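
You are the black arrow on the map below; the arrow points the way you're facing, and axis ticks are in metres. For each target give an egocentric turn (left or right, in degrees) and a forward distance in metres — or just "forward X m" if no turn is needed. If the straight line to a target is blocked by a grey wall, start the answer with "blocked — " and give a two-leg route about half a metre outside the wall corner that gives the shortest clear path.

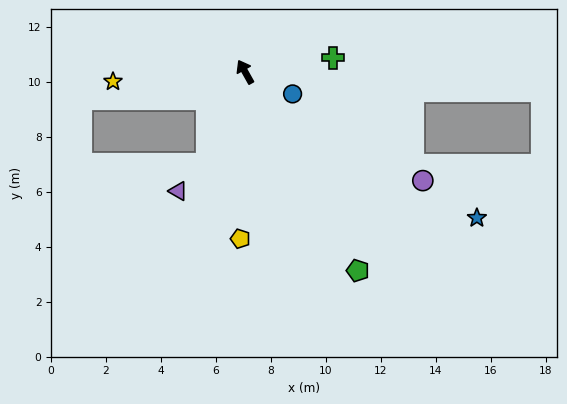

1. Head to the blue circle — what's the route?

turn right 144°, forward 1.9 m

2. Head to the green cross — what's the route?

turn right 110°, forward 3.2 m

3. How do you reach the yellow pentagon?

turn left 149°, forward 6.1 m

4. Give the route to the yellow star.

turn left 65°, forward 4.8 m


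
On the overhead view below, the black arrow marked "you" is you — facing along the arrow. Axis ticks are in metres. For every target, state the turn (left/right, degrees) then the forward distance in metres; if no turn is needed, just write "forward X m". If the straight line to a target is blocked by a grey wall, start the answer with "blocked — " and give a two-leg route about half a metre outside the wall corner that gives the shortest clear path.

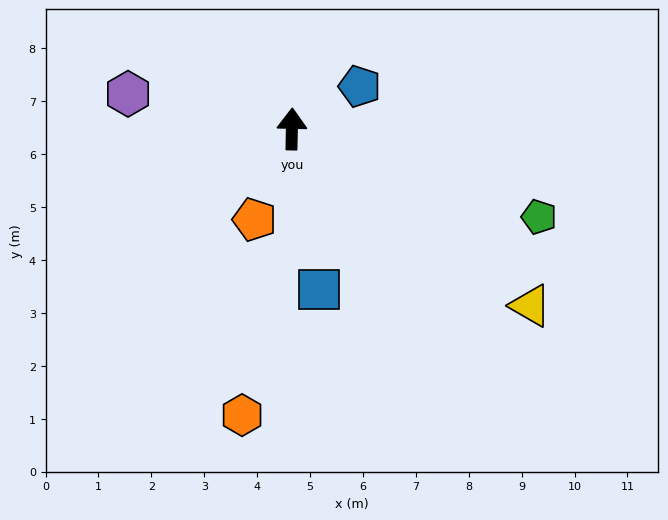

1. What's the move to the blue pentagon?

turn right 57°, forward 1.5 m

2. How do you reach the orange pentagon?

turn left 159°, forward 1.9 m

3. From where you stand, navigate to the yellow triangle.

turn right 125°, forward 5.6 m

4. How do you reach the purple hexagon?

turn left 79°, forward 3.2 m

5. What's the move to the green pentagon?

turn right 108°, forward 5.0 m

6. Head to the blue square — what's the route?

turn right 169°, forward 3.1 m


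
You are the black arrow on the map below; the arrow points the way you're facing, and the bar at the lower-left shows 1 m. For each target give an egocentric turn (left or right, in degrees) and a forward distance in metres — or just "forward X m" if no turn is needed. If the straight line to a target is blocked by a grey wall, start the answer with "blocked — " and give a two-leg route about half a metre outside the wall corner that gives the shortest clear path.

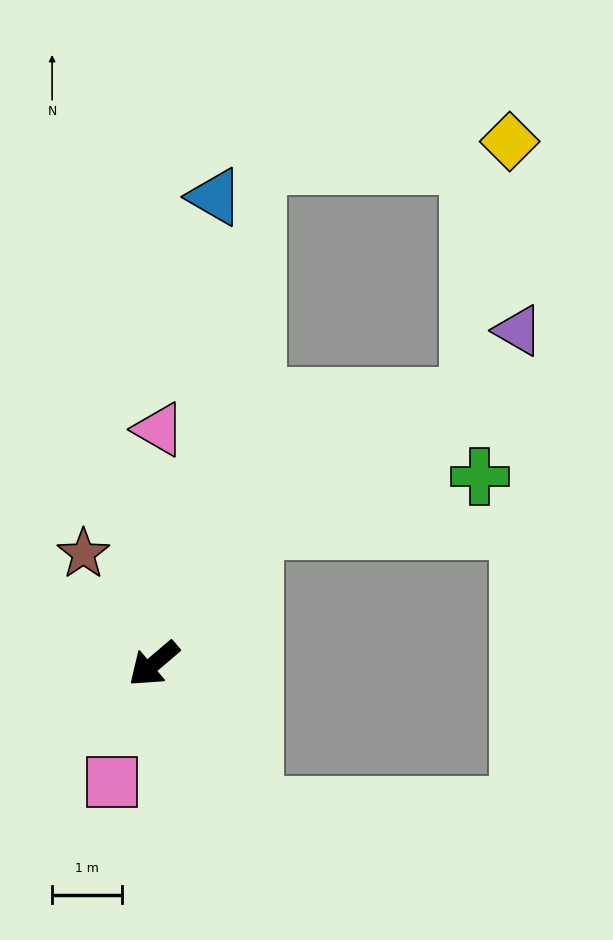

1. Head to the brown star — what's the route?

turn right 98°, forward 1.9 m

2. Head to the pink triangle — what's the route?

turn right 132°, forward 3.3 m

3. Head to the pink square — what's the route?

turn left 30°, forward 1.8 m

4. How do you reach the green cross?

blocked — turn right 167°, forward 2.4 m, then turn right 40°, forward 3.3 m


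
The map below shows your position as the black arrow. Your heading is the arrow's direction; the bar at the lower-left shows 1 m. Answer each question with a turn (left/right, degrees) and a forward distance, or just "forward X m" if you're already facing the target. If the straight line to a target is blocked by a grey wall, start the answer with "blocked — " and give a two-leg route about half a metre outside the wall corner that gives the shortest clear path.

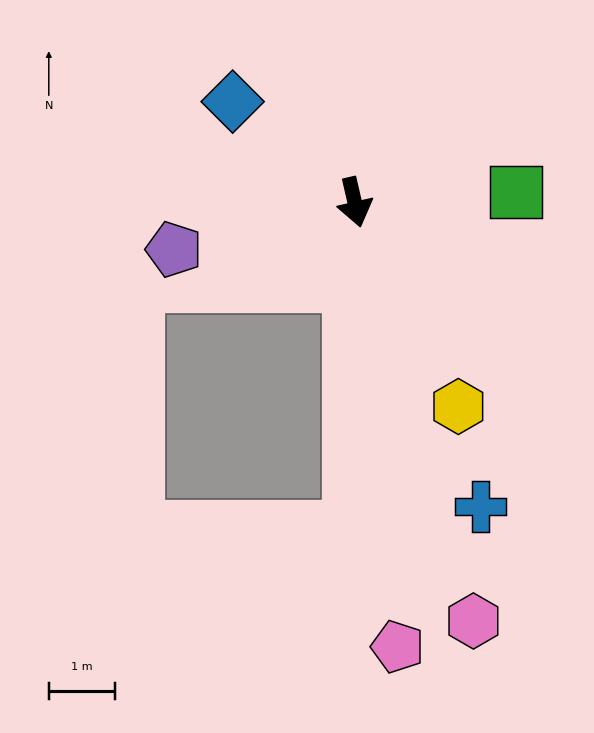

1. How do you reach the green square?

turn left 81°, forward 2.4 m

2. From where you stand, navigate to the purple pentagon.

turn right 88°, forward 2.8 m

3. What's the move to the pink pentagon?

turn right 7°, forward 6.7 m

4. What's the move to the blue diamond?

turn right 142°, forward 2.4 m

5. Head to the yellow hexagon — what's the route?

turn left 14°, forward 3.4 m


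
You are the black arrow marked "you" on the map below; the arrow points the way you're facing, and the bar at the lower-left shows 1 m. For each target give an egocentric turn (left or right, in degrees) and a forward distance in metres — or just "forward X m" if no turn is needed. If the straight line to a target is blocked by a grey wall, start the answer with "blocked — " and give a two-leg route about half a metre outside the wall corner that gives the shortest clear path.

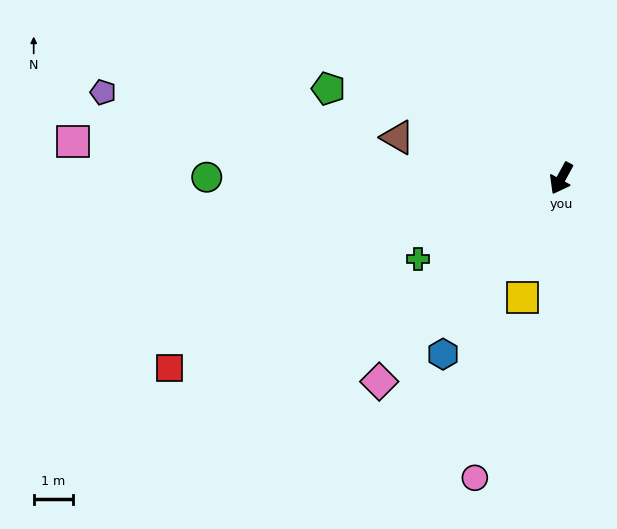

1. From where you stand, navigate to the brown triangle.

turn right 76°, forward 4.3 m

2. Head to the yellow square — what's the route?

turn left 11°, forward 3.2 m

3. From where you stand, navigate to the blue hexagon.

turn right 5°, forward 5.4 m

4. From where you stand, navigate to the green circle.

turn right 62°, forward 9.0 m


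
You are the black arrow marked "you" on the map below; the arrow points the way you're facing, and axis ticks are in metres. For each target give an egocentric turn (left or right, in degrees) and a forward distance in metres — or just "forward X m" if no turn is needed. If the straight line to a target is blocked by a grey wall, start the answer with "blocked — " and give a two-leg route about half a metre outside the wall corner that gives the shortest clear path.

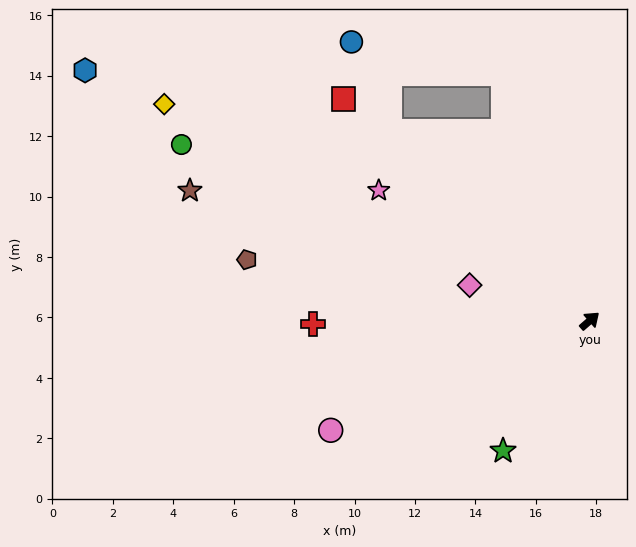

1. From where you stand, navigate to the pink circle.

turn left 162°, forward 9.3 m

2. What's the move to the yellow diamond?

turn left 112°, forward 15.8 m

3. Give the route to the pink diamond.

turn left 122°, forward 4.1 m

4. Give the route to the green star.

turn right 165°, forward 5.2 m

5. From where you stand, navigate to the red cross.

turn left 140°, forward 9.2 m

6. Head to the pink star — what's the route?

turn left 107°, forward 8.2 m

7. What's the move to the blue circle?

blocked — turn left 96°, forward 9.1 m, then turn right 24°, forward 3.2 m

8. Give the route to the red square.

turn left 97°, forward 11.0 m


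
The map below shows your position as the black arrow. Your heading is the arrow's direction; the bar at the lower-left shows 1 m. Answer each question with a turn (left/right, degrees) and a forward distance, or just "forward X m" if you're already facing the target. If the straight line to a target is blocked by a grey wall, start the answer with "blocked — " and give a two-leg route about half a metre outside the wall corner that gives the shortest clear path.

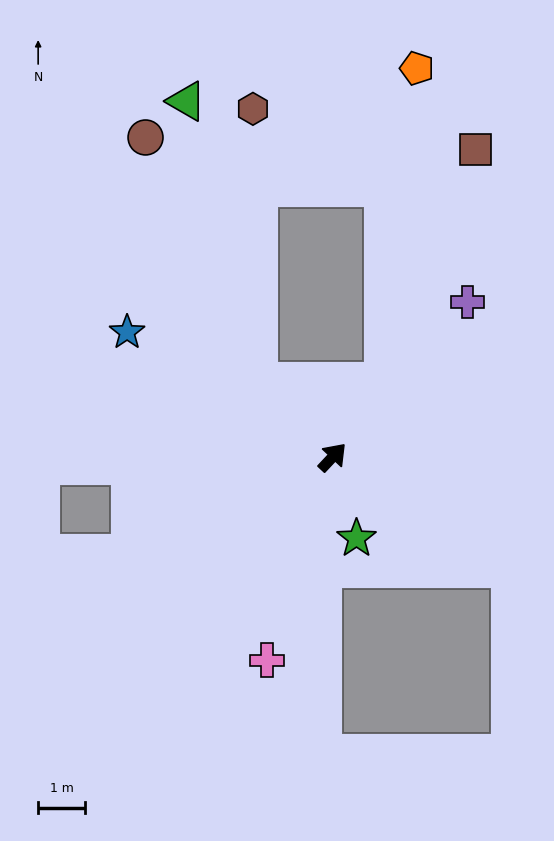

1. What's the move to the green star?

turn right 121°, forward 1.8 m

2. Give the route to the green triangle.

blocked — turn left 88°, forward 2.2 m, then turn right 31°, forward 6.2 m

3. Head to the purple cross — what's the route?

turn left 2°, forward 4.4 m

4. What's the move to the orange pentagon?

blocked — turn left 8°, forward 1.9 m, then turn left 29°, forward 6.7 m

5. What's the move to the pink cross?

turn right 155°, forward 4.5 m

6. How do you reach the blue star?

turn left 102°, forward 5.1 m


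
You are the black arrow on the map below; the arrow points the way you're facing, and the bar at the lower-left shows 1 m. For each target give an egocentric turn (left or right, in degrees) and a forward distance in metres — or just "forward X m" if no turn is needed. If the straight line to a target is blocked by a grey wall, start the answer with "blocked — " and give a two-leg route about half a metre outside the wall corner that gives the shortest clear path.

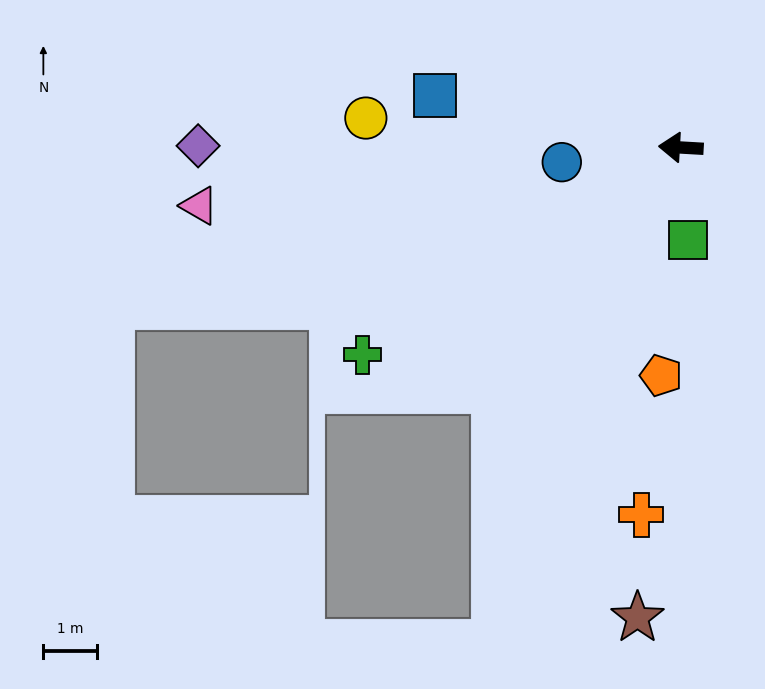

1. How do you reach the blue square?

turn right 9°, forward 4.6 m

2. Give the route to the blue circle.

turn left 10°, forward 2.2 m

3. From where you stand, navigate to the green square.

turn left 98°, forward 1.7 m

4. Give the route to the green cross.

turn left 36°, forward 7.0 m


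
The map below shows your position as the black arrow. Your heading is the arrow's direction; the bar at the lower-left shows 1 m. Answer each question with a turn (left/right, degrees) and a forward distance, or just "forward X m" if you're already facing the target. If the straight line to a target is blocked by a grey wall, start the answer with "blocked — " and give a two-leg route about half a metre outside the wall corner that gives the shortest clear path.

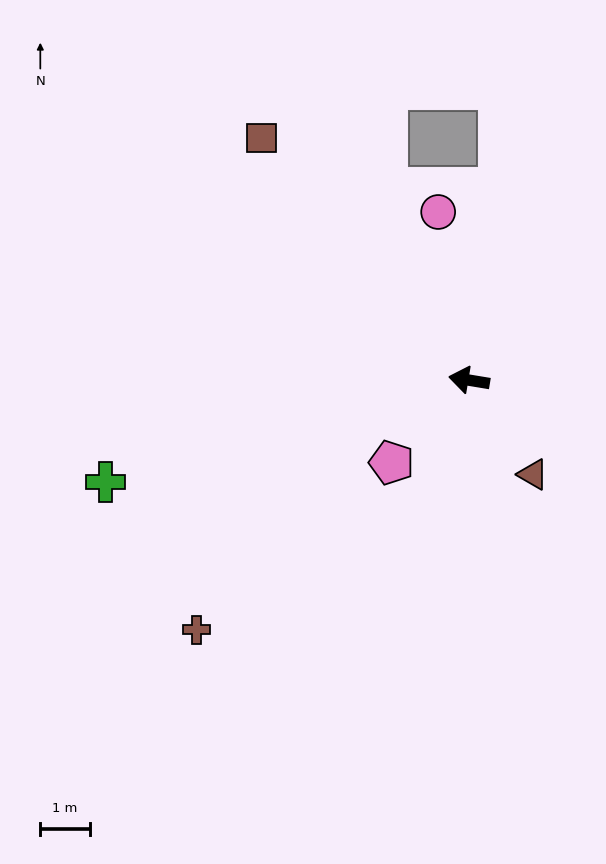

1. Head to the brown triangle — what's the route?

turn left 133°, forward 2.3 m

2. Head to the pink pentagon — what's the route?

turn left 56°, forward 2.3 m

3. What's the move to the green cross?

turn left 25°, forward 7.6 m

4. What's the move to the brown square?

turn right 40°, forward 6.4 m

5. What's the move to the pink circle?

turn right 70°, forward 3.4 m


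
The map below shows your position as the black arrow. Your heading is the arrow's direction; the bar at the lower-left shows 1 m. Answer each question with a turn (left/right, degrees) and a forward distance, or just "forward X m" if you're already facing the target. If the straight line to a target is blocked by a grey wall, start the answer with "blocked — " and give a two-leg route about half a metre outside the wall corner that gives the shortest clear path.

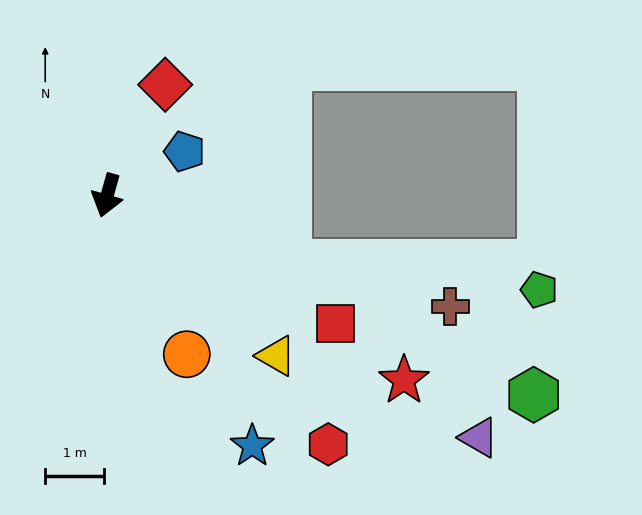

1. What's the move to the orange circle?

turn left 42°, forward 3.0 m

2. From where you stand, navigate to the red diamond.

turn left 168°, forward 2.1 m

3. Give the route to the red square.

turn left 76°, forward 4.5 m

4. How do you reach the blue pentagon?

turn left 135°, forward 1.5 m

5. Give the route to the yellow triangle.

turn left 62°, forward 4.0 m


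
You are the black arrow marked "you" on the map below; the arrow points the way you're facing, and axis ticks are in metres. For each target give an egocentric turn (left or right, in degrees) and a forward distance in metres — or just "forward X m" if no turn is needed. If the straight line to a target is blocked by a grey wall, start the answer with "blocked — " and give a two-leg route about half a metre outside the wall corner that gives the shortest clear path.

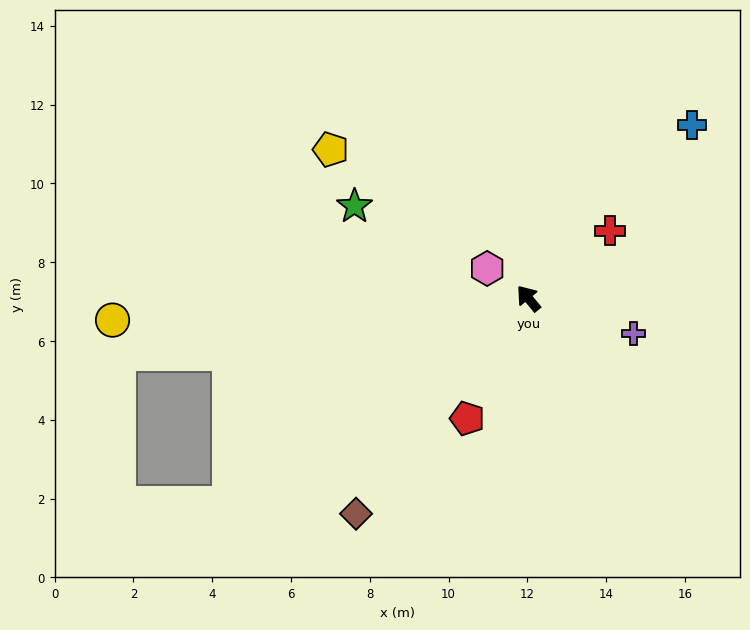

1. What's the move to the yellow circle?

turn left 54°, forward 10.6 m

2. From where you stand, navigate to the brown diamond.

turn left 102°, forward 7.0 m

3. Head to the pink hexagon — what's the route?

turn left 15°, forward 1.3 m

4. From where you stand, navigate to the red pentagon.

turn left 114°, forward 3.4 m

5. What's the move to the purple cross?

turn right 148°, forward 2.8 m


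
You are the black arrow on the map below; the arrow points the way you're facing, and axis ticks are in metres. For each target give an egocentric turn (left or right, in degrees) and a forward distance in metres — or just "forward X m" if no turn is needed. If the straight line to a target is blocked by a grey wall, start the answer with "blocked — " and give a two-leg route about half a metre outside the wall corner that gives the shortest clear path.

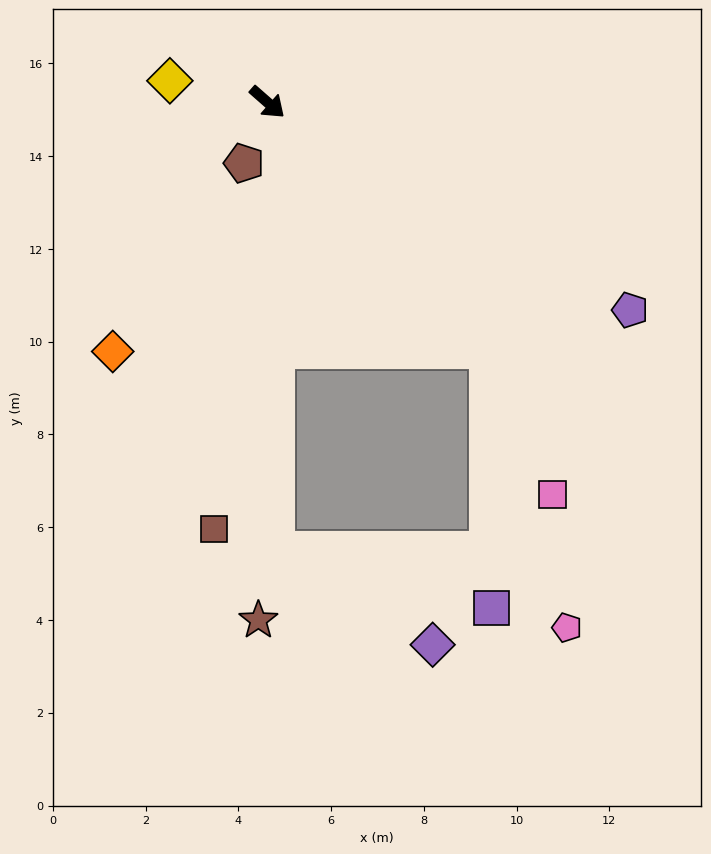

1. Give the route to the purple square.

blocked — turn right 7°, forward 7.1 m, then turn right 41°, forward 5.6 m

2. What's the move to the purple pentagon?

turn left 11°, forward 9.0 m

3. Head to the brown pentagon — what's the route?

turn right 70°, forward 1.4 m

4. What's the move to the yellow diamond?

turn right 151°, forward 2.2 m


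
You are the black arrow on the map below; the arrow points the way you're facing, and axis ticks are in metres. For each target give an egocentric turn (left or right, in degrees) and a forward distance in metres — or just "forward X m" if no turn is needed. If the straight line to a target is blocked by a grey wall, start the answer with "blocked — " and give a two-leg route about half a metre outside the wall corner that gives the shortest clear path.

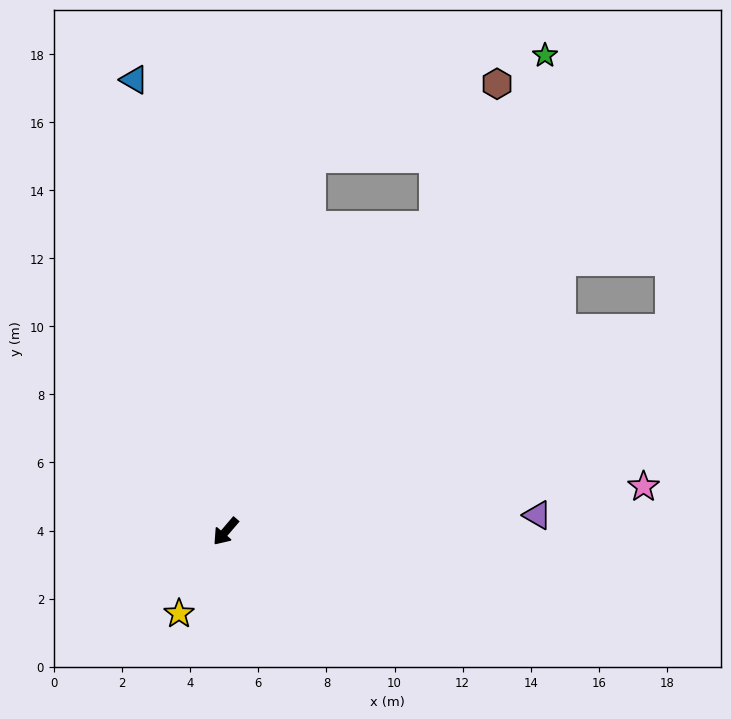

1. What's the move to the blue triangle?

turn right 128°, forward 13.5 m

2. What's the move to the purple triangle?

turn left 134°, forward 9.2 m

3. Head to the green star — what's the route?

turn right 173°, forward 16.8 m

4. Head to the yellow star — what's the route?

turn left 11°, forward 2.8 m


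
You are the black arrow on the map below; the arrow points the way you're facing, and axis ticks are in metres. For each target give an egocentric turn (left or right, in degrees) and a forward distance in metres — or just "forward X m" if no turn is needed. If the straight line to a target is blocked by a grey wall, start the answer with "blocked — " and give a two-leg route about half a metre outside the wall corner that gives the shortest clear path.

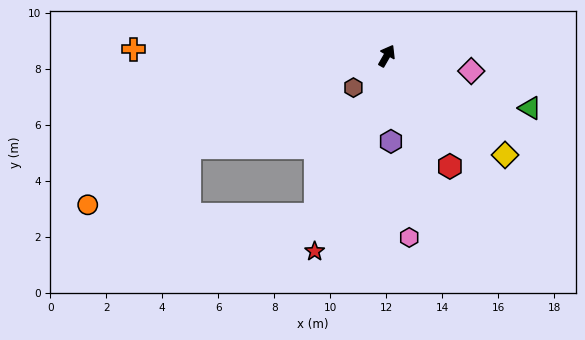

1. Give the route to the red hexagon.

turn right 120°, forward 4.5 m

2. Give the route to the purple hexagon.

turn right 147°, forward 3.1 m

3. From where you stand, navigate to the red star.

turn right 170°, forward 7.4 m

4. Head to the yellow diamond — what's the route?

turn right 100°, forward 5.5 m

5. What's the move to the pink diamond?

turn right 70°, forward 3.1 m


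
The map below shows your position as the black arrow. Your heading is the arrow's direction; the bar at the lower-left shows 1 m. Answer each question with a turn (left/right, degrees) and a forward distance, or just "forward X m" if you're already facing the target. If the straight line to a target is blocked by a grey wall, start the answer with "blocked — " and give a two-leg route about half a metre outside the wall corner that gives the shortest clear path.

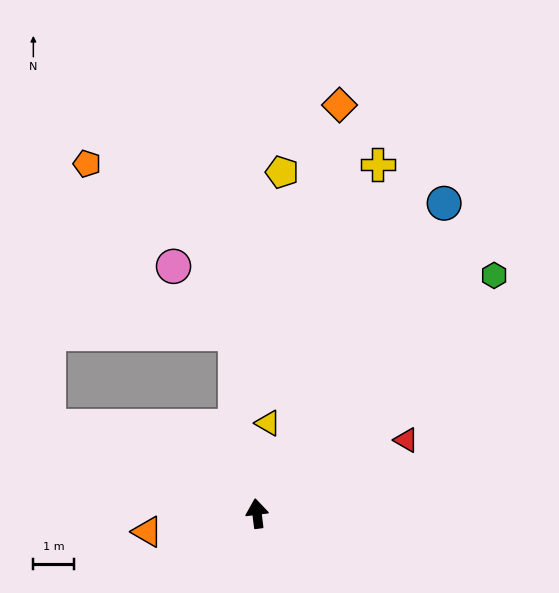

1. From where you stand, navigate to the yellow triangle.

turn right 14°, forward 2.2 m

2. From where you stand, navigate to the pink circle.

blocked — forward 4.4 m, then turn left 35°, forward 2.3 m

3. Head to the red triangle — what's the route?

turn right 71°, forward 4.1 m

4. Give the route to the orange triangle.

turn left 92°, forward 2.7 m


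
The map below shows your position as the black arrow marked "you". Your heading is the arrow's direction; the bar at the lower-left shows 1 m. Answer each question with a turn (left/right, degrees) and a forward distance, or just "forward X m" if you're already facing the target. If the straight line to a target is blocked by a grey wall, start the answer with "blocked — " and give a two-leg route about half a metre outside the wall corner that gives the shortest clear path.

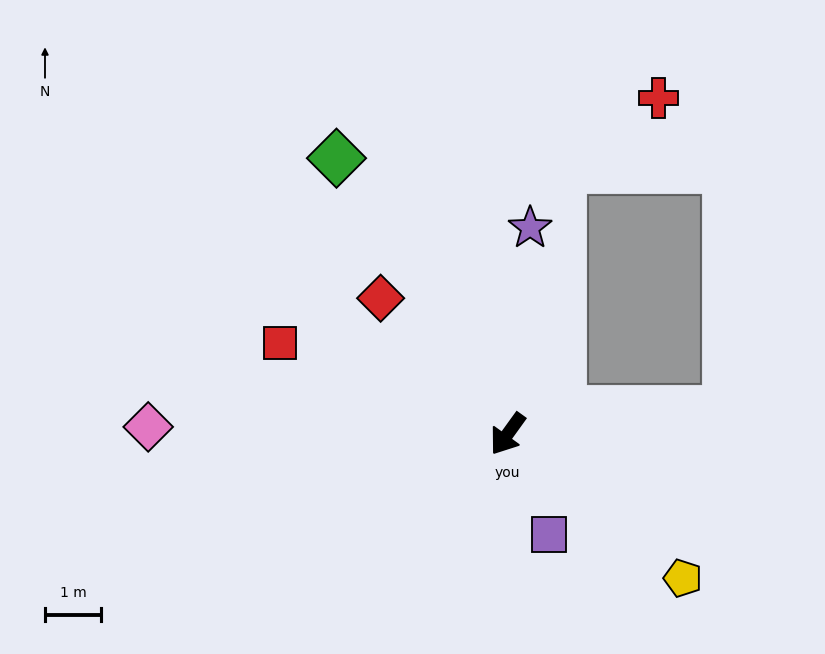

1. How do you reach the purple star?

turn right 150°, forward 3.7 m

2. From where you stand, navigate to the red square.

turn right 76°, forward 4.3 m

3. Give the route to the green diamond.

turn right 112°, forward 5.7 m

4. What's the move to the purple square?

turn left 58°, forward 1.9 m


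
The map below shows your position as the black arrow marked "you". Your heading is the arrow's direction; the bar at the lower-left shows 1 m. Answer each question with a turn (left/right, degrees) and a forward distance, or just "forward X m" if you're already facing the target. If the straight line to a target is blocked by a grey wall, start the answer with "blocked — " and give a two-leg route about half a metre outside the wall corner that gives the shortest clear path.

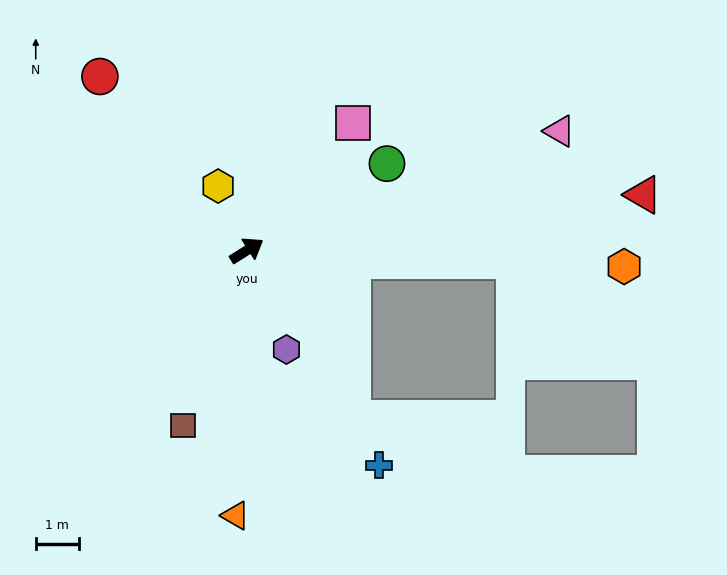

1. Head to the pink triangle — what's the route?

turn right 11°, forward 7.8 m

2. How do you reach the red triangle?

turn right 24°, forward 9.3 m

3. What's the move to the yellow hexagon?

turn left 82°, forward 1.6 m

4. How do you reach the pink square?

turn left 18°, forward 3.9 m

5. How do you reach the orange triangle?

turn right 125°, forward 6.2 m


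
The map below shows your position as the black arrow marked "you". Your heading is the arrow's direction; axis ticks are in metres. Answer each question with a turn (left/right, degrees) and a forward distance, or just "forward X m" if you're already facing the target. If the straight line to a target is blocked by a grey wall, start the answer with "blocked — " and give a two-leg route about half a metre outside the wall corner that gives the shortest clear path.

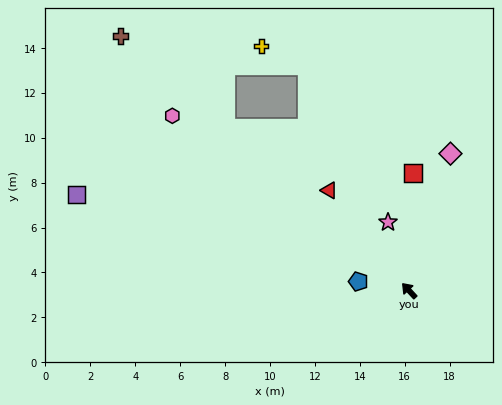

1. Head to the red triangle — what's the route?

turn right 4°, forward 5.7 m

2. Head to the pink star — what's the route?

turn right 26°, forward 3.2 m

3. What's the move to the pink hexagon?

turn left 11°, forward 13.1 m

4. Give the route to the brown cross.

turn left 6°, forward 17.1 m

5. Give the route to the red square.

turn right 45°, forward 5.2 m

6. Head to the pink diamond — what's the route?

turn right 60°, forward 6.4 m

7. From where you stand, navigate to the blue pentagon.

turn left 37°, forward 2.3 m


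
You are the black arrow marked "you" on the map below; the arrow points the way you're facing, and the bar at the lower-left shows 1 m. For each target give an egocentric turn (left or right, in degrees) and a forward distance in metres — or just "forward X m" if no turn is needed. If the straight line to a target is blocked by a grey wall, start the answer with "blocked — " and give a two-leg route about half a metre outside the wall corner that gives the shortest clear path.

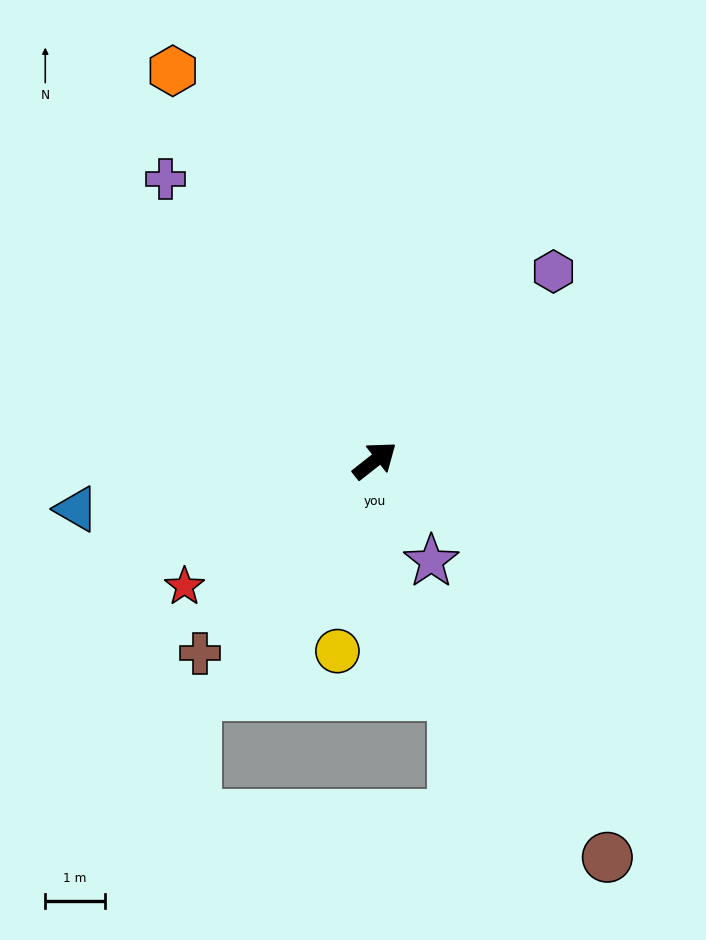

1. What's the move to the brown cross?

turn right 170°, forward 4.4 m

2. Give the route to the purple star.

turn right 99°, forward 1.9 m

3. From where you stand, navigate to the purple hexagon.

turn left 8°, forward 4.4 m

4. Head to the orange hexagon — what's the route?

turn left 79°, forward 7.4 m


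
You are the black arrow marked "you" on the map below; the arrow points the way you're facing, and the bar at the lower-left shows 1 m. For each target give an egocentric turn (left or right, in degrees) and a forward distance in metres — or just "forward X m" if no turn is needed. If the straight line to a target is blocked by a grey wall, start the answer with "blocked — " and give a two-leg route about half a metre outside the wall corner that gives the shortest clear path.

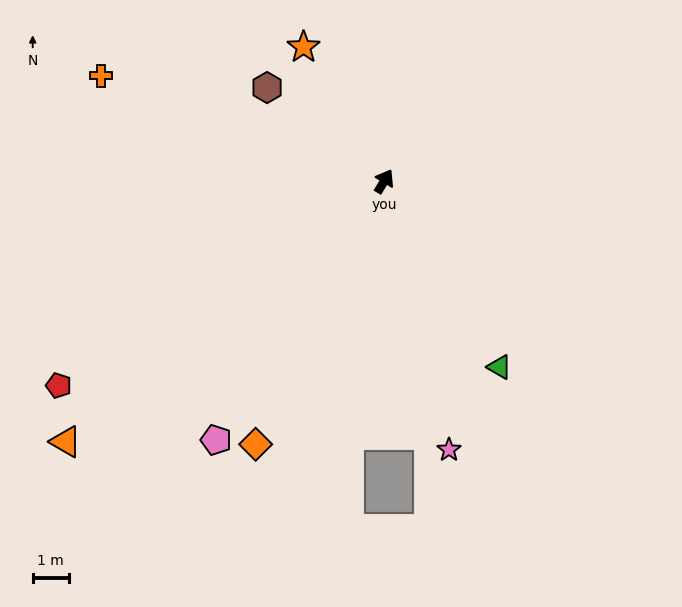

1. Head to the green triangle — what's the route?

turn right 117°, forward 6.1 m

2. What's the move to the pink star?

turn right 135°, forward 7.7 m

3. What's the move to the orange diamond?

turn right 175°, forward 8.1 m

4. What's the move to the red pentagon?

turn left 153°, forward 10.7 m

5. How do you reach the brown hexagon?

turn left 82°, forward 4.2 m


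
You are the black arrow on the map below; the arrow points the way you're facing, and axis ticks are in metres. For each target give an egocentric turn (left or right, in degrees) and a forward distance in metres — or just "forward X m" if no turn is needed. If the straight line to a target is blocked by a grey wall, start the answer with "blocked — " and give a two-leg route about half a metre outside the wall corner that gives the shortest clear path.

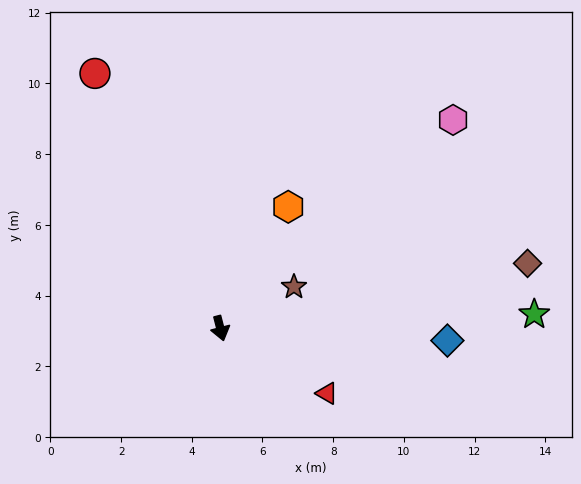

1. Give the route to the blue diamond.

turn left 73°, forward 6.4 m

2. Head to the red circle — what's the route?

turn right 168°, forward 8.0 m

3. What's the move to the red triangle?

turn left 44°, forward 3.5 m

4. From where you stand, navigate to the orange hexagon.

turn left 136°, forward 3.9 m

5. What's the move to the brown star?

turn left 105°, forward 2.4 m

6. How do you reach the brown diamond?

turn left 88°, forward 8.9 m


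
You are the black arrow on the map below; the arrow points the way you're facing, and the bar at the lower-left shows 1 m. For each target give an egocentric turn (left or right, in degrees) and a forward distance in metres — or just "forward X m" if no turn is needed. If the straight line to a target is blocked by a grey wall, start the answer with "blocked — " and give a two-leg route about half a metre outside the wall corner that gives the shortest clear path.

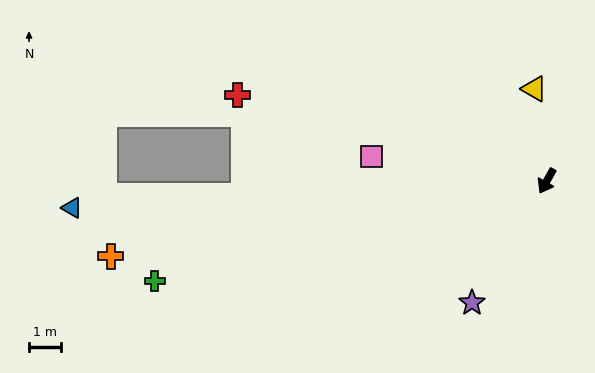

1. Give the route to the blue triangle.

turn right 57°, forward 15.0 m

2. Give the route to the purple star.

turn right 2°, forward 4.5 m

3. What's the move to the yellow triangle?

turn right 143°, forward 2.9 m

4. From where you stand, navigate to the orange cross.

turn right 51°, forward 13.9 m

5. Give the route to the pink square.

turn right 69°, forward 5.6 m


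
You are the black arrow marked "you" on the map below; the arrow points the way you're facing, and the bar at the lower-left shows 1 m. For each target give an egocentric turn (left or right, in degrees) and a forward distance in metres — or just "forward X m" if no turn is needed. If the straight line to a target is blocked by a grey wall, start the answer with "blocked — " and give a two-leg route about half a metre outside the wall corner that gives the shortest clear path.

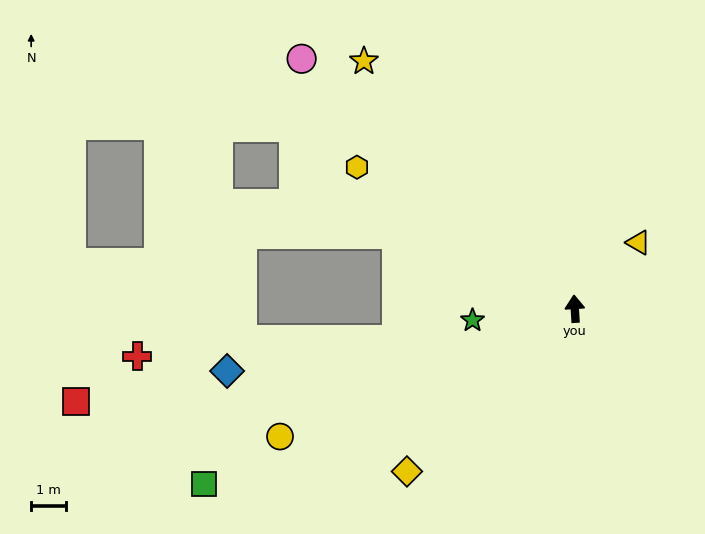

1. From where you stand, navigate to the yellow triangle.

turn right 47°, forward 2.6 m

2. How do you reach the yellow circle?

turn left 110°, forward 9.3 m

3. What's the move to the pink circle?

turn left 44°, forward 10.7 m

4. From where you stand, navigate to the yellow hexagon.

turn left 54°, forward 7.5 m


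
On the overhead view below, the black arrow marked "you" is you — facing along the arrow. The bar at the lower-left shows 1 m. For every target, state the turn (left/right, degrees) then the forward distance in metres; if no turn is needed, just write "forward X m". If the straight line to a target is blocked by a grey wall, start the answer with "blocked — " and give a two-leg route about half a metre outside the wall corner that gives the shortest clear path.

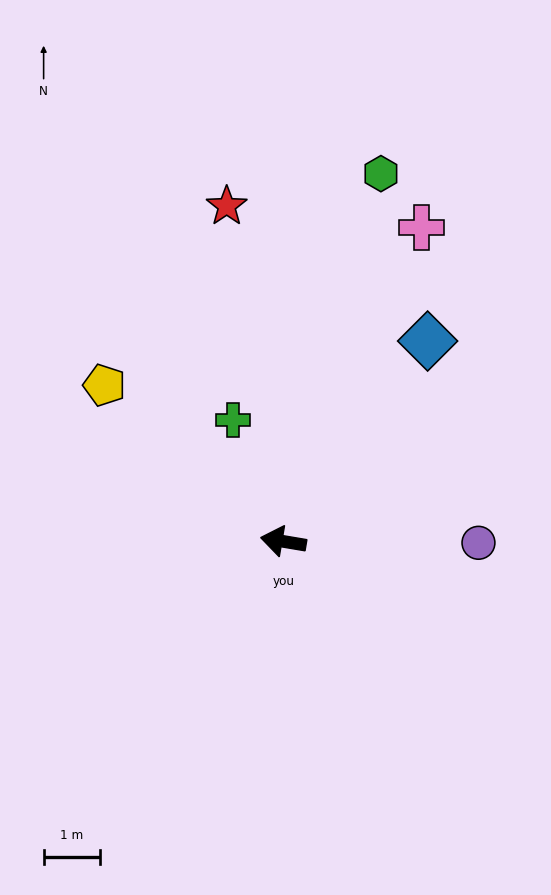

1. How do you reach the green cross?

turn right 58°, forward 2.3 m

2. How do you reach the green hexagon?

turn right 95°, forward 6.7 m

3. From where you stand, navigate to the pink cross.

turn right 104°, forward 6.0 m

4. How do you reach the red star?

turn right 71°, forward 6.0 m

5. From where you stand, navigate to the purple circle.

turn right 171°, forward 3.4 m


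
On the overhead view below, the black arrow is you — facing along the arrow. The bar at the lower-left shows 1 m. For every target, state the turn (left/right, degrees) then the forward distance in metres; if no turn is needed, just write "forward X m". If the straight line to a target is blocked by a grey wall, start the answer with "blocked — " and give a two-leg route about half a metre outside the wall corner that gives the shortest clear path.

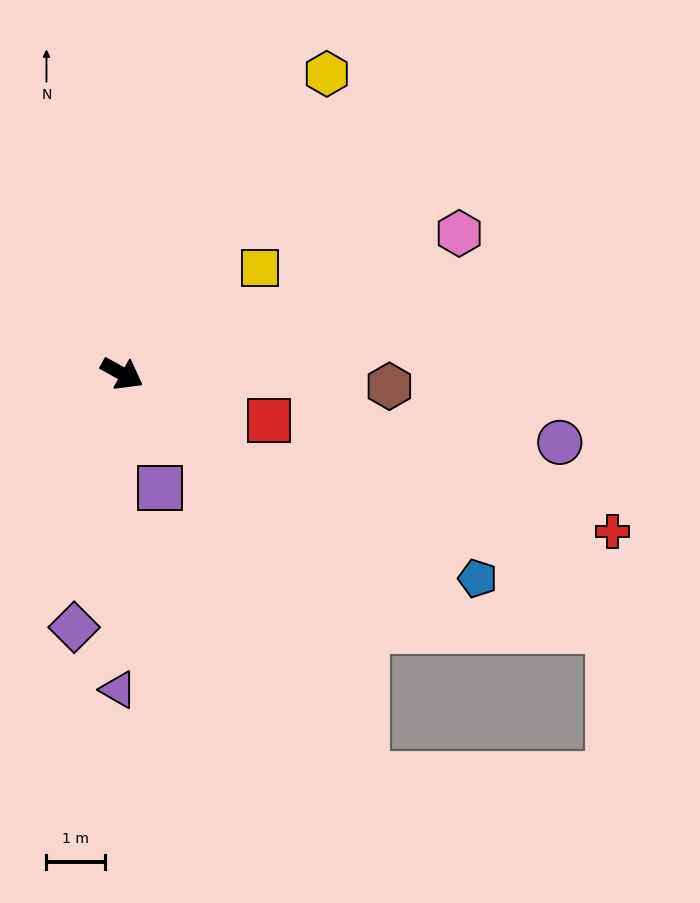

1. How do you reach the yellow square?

turn left 67°, forward 3.0 m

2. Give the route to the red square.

turn left 11°, forward 2.6 m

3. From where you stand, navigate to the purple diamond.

turn right 72°, forward 4.4 m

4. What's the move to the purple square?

turn right 43°, forward 2.0 m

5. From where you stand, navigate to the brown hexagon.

turn left 26°, forward 4.6 m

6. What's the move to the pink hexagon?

turn left 52°, forward 6.2 m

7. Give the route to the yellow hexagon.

turn left 85°, forward 6.2 m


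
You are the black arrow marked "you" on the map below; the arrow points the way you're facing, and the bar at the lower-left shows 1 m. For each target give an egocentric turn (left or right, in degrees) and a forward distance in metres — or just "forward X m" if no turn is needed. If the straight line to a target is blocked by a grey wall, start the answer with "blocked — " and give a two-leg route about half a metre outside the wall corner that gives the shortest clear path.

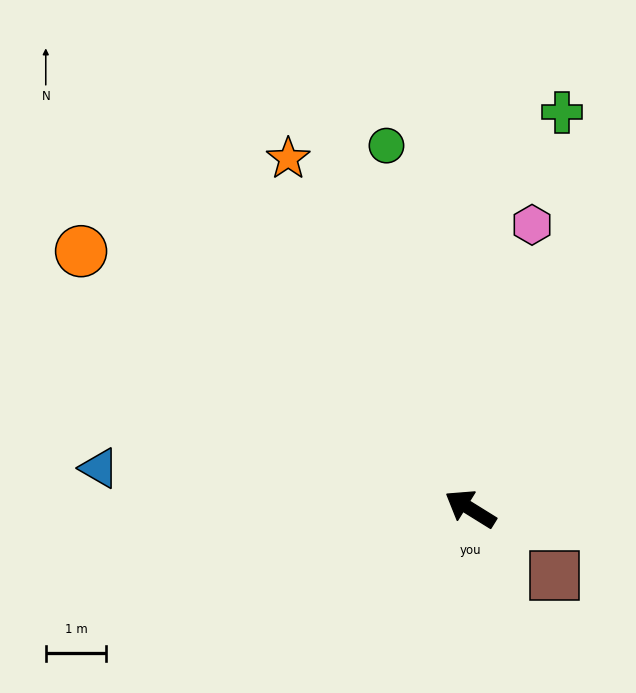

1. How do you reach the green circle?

turn right 45°, forward 6.2 m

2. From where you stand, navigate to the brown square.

turn left 174°, forward 1.8 m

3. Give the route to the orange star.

turn right 31°, forward 6.5 m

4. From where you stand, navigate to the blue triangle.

turn left 26°, forward 6.2 m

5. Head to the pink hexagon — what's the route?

turn right 70°, forward 4.8 m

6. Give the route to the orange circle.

forward 7.7 m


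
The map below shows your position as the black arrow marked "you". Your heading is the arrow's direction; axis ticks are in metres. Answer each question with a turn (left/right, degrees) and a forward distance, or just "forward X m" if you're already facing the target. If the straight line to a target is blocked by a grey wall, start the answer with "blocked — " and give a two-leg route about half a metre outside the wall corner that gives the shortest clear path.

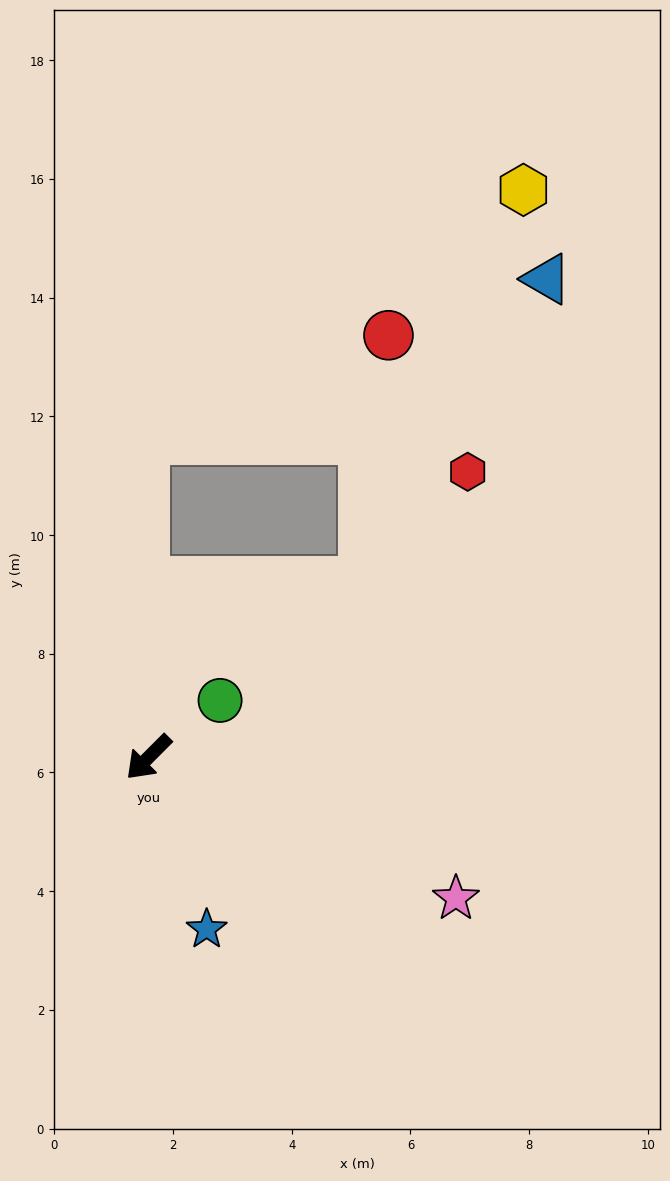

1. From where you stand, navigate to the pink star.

turn left 110°, forward 5.7 m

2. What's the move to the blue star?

turn left 64°, forward 3.1 m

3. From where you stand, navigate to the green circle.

turn left 173°, forward 1.5 m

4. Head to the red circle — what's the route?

blocked — turn right 134°, forward 5.4 m, then turn right 68°, forward 4.5 m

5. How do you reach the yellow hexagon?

blocked — turn right 134°, forward 5.4 m, then turn right 58°, forward 7.6 m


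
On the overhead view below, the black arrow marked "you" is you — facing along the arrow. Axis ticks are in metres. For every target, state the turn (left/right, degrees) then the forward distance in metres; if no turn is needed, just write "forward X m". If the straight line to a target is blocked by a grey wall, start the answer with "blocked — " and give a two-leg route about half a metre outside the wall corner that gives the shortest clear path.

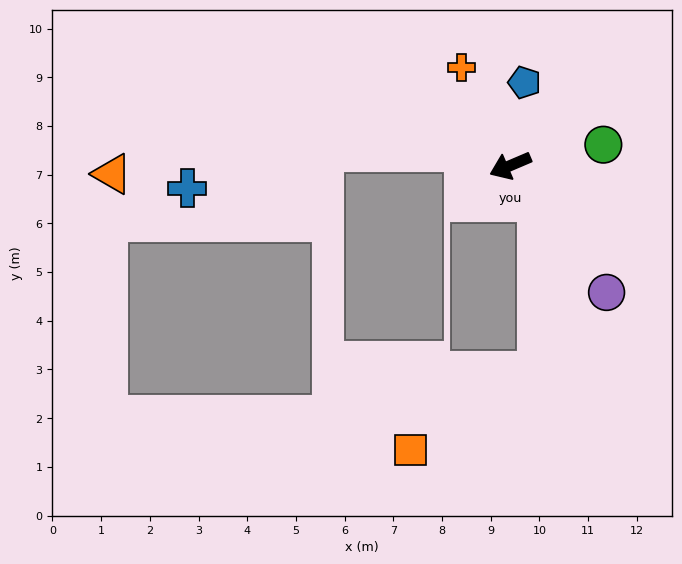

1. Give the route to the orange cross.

turn right 87°, forward 2.2 m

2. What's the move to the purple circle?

turn left 104°, forward 3.3 m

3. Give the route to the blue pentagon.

turn right 123°, forward 1.7 m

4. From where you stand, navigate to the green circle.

turn left 170°, forward 2.0 m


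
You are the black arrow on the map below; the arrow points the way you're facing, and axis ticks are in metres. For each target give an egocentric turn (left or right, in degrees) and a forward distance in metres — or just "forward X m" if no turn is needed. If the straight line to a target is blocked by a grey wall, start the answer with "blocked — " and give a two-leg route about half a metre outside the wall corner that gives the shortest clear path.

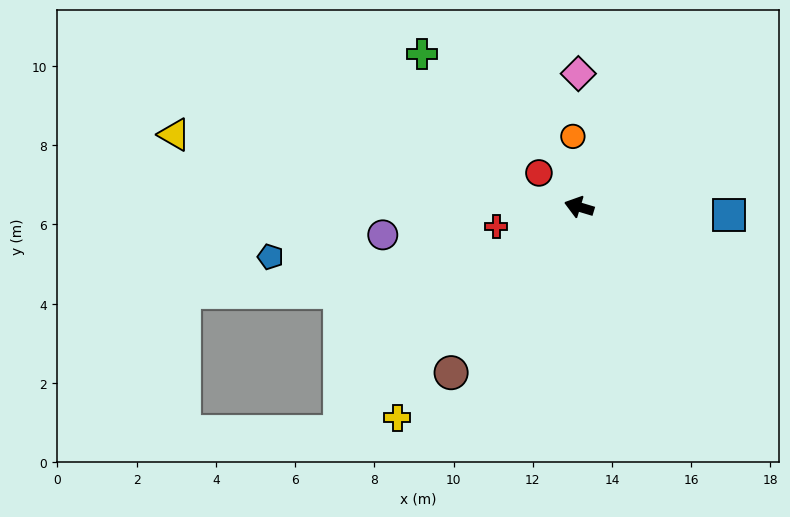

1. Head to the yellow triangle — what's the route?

turn left 7°, forward 10.4 m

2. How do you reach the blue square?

turn right 166°, forward 3.8 m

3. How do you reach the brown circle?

turn left 69°, forward 5.3 m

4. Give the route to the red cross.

turn left 30°, forward 2.1 m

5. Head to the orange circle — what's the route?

turn right 68°, forward 1.8 m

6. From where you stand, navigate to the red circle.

turn right 23°, forward 1.3 m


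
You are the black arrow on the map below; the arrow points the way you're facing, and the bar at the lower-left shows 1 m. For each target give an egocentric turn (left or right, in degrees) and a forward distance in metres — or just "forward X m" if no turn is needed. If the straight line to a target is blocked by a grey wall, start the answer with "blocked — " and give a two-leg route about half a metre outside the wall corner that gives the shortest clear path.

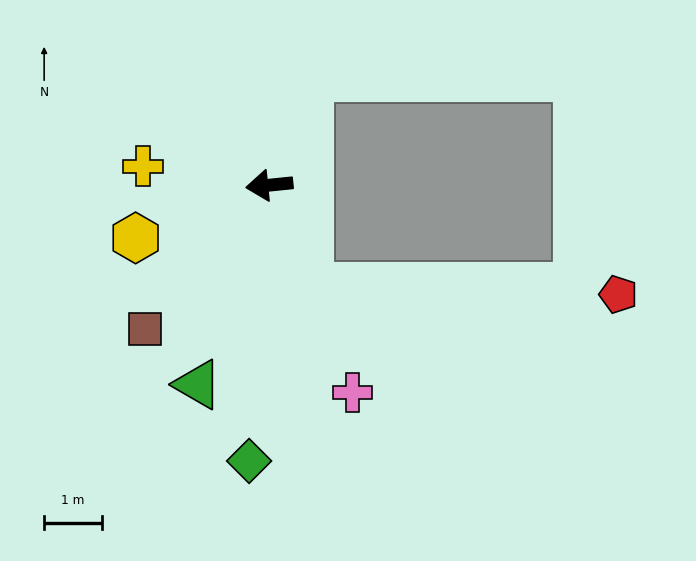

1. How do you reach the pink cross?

turn left 106°, forward 3.9 m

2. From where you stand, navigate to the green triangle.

turn left 64°, forward 3.7 m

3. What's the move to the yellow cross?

turn right 14°, forward 2.2 m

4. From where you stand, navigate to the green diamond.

turn left 80°, forward 4.8 m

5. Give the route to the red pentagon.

blocked — turn left 106°, forward 1.9 m, then turn left 67°, forward 5.4 m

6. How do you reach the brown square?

turn left 44°, forward 3.3 m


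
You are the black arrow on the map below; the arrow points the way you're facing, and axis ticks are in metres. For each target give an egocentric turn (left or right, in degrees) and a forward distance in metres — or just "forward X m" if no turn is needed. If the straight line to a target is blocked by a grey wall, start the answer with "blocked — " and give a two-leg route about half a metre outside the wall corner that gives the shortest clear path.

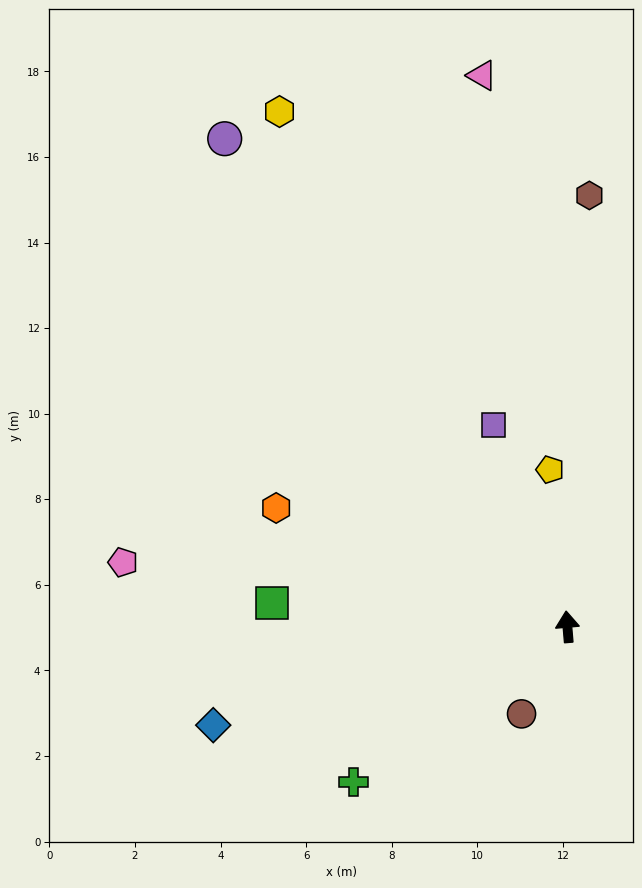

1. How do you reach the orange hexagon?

turn left 63°, forward 7.4 m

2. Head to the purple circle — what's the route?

turn left 30°, forward 13.9 m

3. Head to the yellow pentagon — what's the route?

forward 3.7 m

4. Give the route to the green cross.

turn left 121°, forward 6.2 m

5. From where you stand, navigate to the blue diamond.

turn left 101°, forward 8.6 m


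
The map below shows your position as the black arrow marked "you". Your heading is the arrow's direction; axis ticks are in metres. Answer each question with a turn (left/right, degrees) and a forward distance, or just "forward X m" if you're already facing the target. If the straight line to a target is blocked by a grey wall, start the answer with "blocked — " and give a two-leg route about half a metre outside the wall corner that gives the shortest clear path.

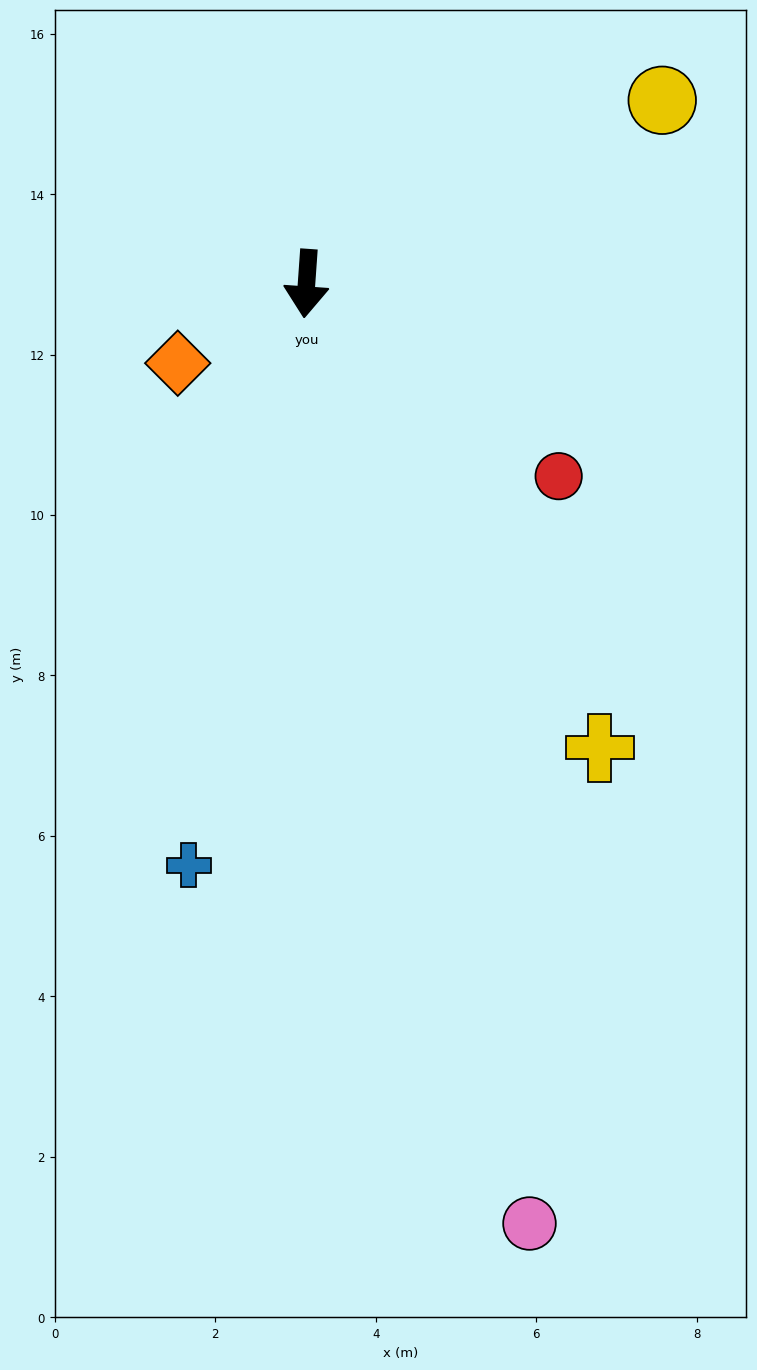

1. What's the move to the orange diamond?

turn right 54°, forward 1.9 m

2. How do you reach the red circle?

turn left 57°, forward 4.0 m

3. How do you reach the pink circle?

turn left 17°, forward 12.0 m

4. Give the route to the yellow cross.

turn left 36°, forward 6.8 m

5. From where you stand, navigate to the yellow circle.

turn left 121°, forward 5.0 m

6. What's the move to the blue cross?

turn right 7°, forward 7.4 m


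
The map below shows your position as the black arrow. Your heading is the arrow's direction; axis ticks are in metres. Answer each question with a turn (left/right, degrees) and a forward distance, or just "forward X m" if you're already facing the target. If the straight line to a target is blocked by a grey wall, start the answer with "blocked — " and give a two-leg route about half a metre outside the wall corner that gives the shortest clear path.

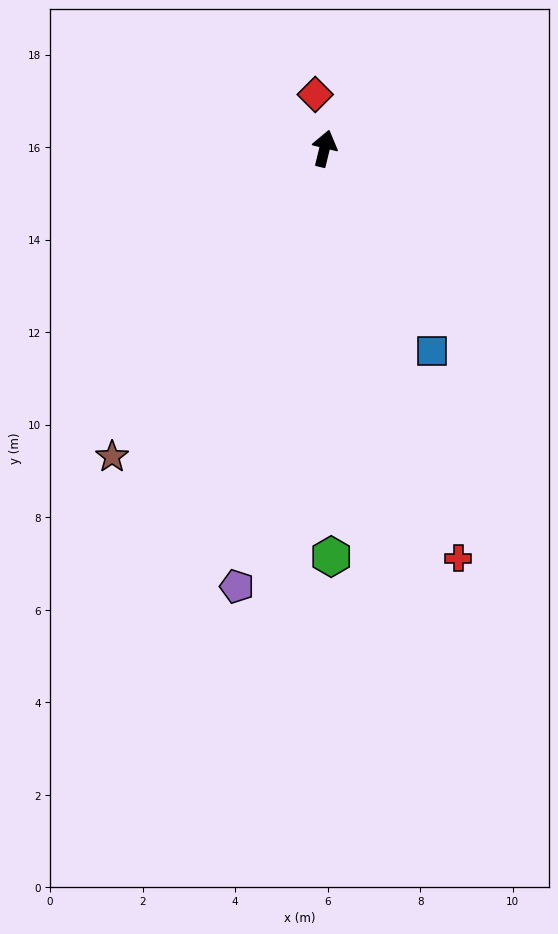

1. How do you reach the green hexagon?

turn right 165°, forward 8.8 m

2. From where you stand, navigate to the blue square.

turn right 138°, forward 5.0 m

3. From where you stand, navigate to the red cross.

turn right 148°, forward 9.3 m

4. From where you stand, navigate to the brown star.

turn left 159°, forward 8.1 m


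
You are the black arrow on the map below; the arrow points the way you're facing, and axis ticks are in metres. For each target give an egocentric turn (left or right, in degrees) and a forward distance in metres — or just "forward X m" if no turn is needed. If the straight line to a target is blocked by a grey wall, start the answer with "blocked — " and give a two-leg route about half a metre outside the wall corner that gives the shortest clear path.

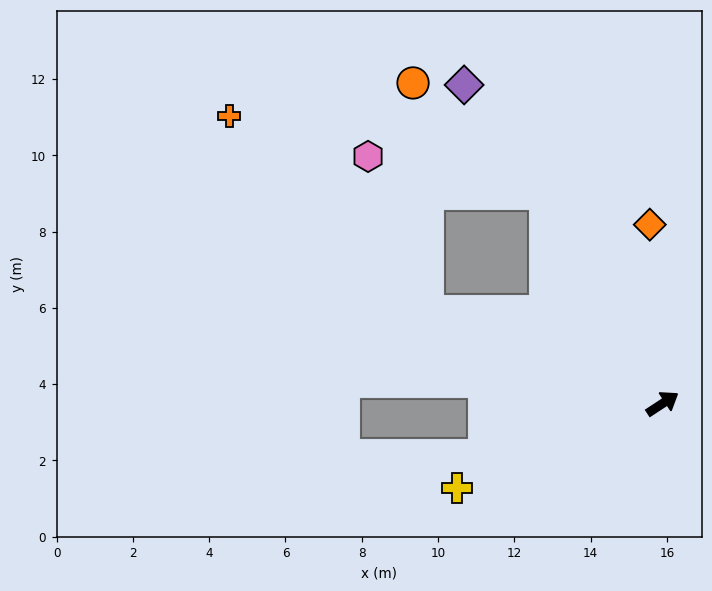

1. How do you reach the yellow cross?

turn left 169°, forward 5.8 m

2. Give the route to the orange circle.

blocked — turn left 86°, forward 6.3 m, then turn left 21°, forward 4.5 m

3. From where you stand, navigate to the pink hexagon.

blocked — turn left 125°, forward 6.6 m, then turn right 47°, forward 4.4 m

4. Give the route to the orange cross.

blocked — turn left 125°, forward 6.6 m, then turn right 23°, forward 7.3 m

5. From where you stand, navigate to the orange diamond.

turn left 61°, forward 4.7 m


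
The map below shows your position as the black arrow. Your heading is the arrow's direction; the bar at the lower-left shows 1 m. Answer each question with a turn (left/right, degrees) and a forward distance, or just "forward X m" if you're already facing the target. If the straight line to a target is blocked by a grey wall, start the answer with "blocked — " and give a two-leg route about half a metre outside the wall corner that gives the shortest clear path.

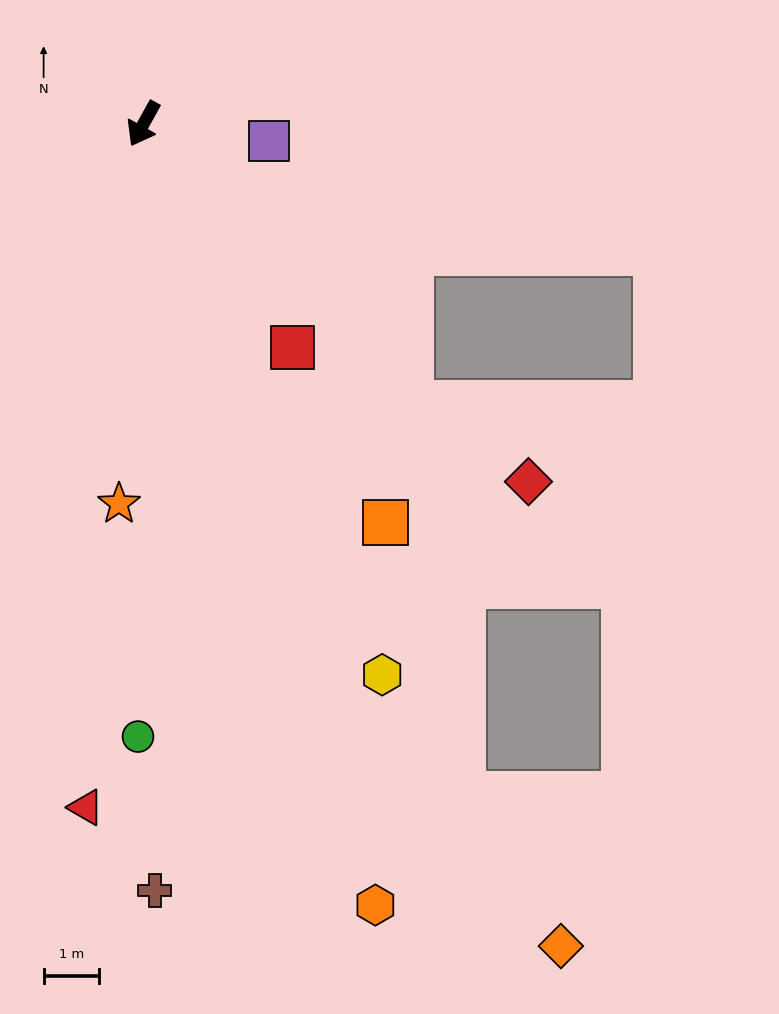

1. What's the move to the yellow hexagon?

turn left 52°, forward 10.8 m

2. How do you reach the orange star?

turn left 25°, forward 6.9 m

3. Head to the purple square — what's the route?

turn left 111°, forward 2.3 m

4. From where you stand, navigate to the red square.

turn left 63°, forward 4.8 m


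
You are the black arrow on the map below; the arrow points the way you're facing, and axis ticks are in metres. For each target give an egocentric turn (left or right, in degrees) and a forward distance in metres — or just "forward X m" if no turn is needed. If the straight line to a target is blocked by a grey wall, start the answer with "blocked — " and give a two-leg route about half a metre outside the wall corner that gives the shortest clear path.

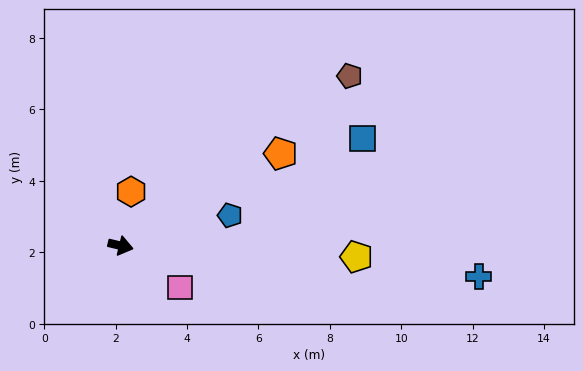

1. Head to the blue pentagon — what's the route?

turn left 29°, forward 3.2 m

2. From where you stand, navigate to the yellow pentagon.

turn left 11°, forward 6.6 m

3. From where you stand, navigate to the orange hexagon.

turn left 93°, forward 1.5 m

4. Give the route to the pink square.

turn right 21°, forward 2.0 m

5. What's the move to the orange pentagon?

turn left 44°, forward 5.2 m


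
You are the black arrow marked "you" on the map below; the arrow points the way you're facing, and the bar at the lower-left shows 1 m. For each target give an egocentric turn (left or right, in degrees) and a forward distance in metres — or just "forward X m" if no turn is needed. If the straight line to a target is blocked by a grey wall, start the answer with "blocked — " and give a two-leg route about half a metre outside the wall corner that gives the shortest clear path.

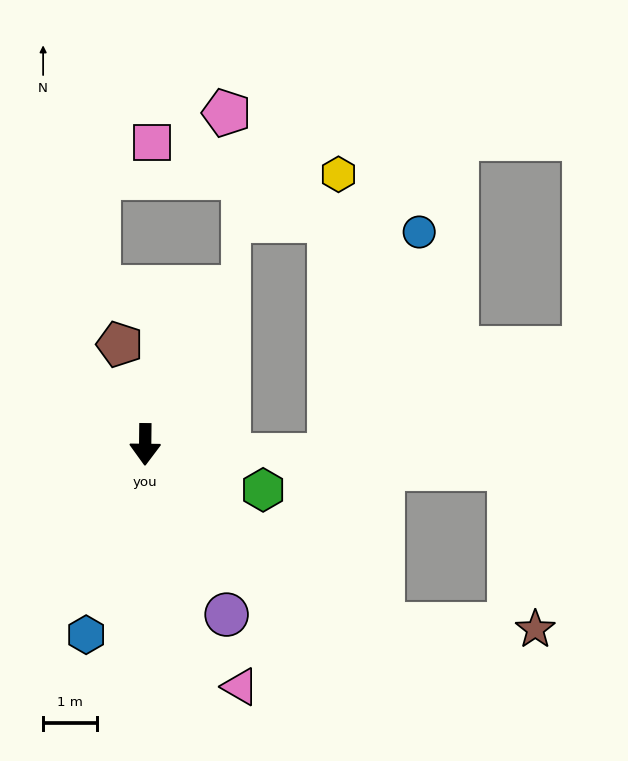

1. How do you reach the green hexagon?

turn left 70°, forward 2.3 m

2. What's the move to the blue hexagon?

turn right 17°, forward 3.7 m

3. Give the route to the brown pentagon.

turn right 165°, forward 1.9 m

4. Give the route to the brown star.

blocked — turn left 53°, forward 5.5 m, then turn left 36°, forward 2.8 m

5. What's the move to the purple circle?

turn left 26°, forward 3.5 m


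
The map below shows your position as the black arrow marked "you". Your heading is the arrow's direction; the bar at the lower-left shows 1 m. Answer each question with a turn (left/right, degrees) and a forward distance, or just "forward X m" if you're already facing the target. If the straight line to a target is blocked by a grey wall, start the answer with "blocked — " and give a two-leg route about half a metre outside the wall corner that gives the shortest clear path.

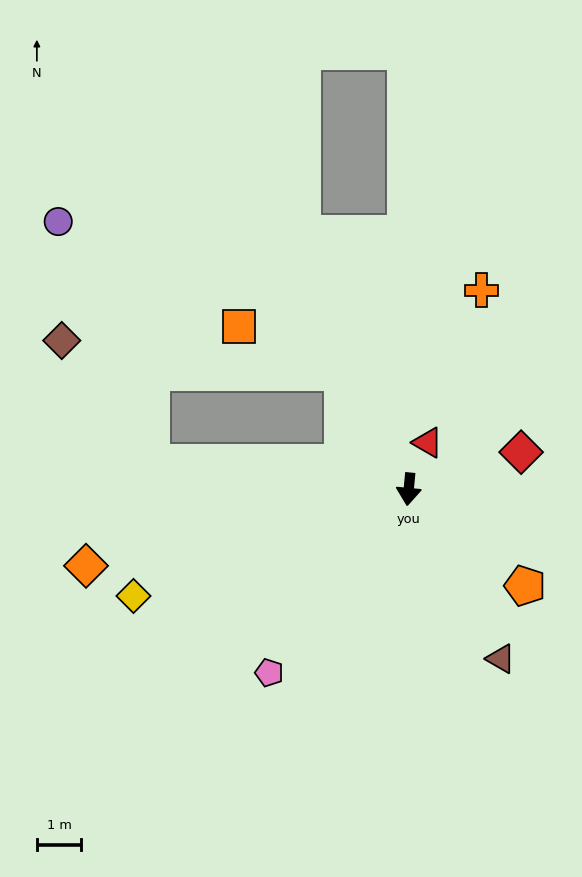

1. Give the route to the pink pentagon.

turn right 32°, forward 5.2 m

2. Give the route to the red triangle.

turn left 163°, forward 1.1 m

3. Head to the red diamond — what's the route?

turn left 114°, forward 2.7 m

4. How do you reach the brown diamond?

blocked — turn right 90°, forward 5.9 m, then turn right 48°, forward 3.4 m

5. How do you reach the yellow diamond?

turn right 63°, forward 6.7 m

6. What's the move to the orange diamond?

turn right 71°, forward 7.5 m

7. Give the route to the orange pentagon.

turn left 56°, forward 3.4 m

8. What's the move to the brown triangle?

turn left 34°, forward 4.4 m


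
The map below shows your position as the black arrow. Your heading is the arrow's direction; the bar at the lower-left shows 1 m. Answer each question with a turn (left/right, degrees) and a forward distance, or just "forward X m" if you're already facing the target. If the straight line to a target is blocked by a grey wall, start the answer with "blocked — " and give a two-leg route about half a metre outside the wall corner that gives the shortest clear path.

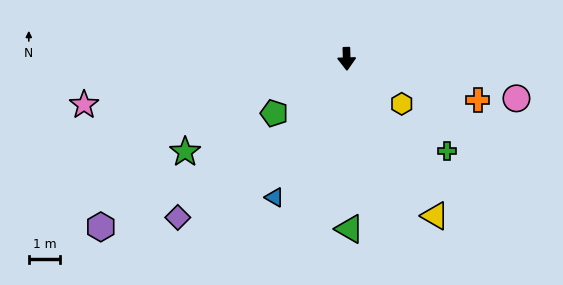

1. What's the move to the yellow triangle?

turn left 28°, forward 5.7 m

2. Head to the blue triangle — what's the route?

turn right 29°, forward 4.9 m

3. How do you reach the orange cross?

turn left 71°, forward 4.3 m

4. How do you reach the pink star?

turn right 82°, forward 8.4 m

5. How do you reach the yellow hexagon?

turn left 49°, forward 2.2 m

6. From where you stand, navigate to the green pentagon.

turn right 55°, forward 2.9 m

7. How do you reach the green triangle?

forward 5.4 m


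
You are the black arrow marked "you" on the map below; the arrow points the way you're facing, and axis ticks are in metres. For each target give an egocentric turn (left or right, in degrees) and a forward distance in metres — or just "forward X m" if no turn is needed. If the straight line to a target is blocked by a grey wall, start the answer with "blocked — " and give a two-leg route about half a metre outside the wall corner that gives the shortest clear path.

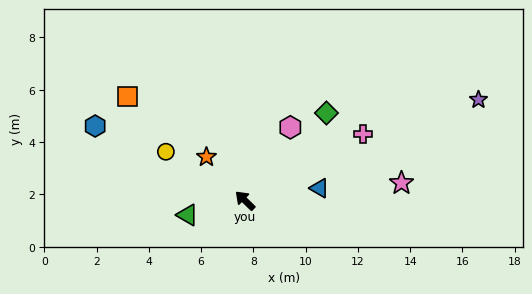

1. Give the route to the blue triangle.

turn right 126°, forward 2.9 m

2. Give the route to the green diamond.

turn right 89°, forward 4.6 m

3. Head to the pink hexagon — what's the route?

turn right 78°, forward 3.3 m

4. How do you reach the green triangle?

turn left 58°, forward 2.3 m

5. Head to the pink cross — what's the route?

turn right 106°, forward 5.2 m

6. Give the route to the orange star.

turn right 4°, forward 2.2 m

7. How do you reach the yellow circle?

turn left 13°, forward 3.6 m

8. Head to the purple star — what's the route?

turn right 112°, forward 9.7 m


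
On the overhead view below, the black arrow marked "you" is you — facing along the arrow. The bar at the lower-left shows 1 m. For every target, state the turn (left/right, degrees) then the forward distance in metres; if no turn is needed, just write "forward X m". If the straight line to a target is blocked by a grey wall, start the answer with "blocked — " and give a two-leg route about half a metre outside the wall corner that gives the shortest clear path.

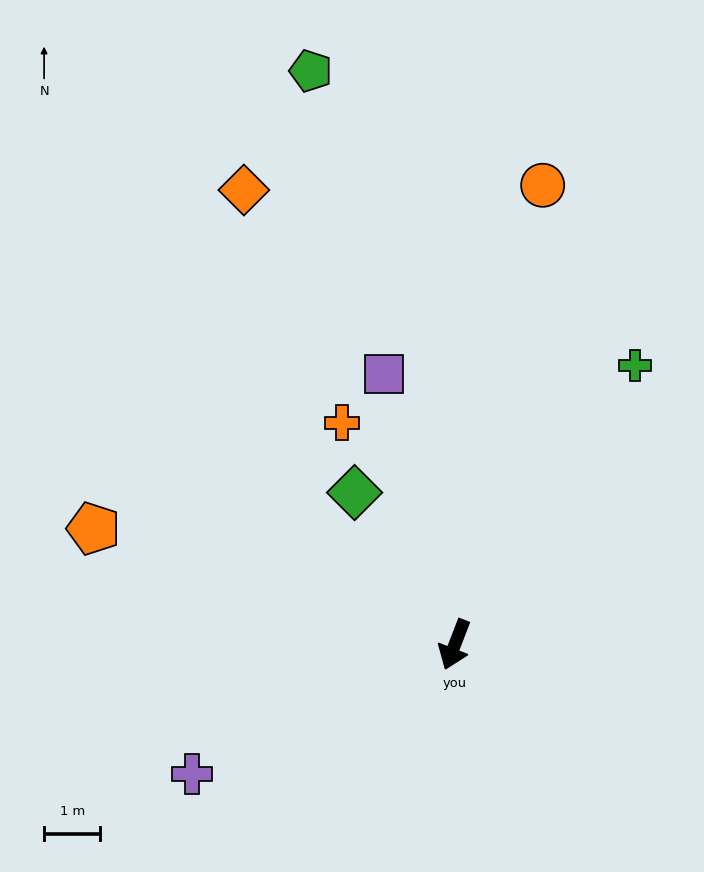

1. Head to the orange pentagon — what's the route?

turn right 87°, forward 6.8 m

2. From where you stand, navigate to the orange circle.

turn right 170°, forward 8.3 m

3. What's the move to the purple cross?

turn right 43°, forward 5.2 m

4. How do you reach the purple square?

turn right 144°, forward 5.0 m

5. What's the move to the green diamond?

turn right 126°, forward 3.2 m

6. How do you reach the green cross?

turn left 168°, forward 5.9 m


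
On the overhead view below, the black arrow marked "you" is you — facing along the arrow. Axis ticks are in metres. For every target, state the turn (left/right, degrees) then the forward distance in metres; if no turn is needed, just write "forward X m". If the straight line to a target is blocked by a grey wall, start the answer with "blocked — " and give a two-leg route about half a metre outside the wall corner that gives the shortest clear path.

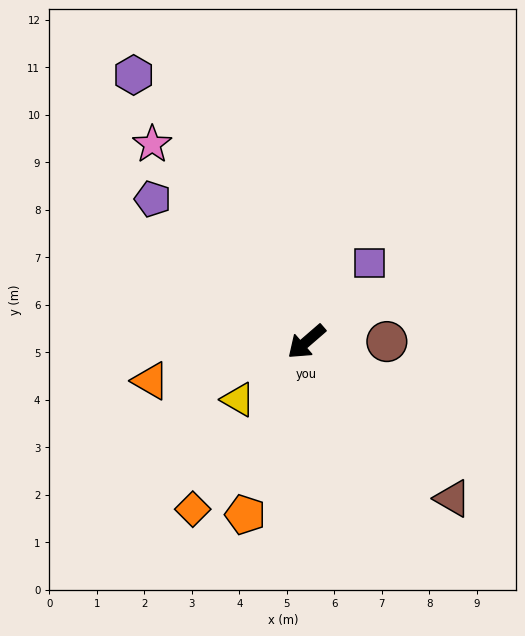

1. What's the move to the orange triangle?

turn right 27°, forward 3.4 m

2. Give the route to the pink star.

turn right 93°, forward 5.3 m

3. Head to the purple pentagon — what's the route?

turn right 84°, forward 4.4 m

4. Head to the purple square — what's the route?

turn right 169°, forward 2.1 m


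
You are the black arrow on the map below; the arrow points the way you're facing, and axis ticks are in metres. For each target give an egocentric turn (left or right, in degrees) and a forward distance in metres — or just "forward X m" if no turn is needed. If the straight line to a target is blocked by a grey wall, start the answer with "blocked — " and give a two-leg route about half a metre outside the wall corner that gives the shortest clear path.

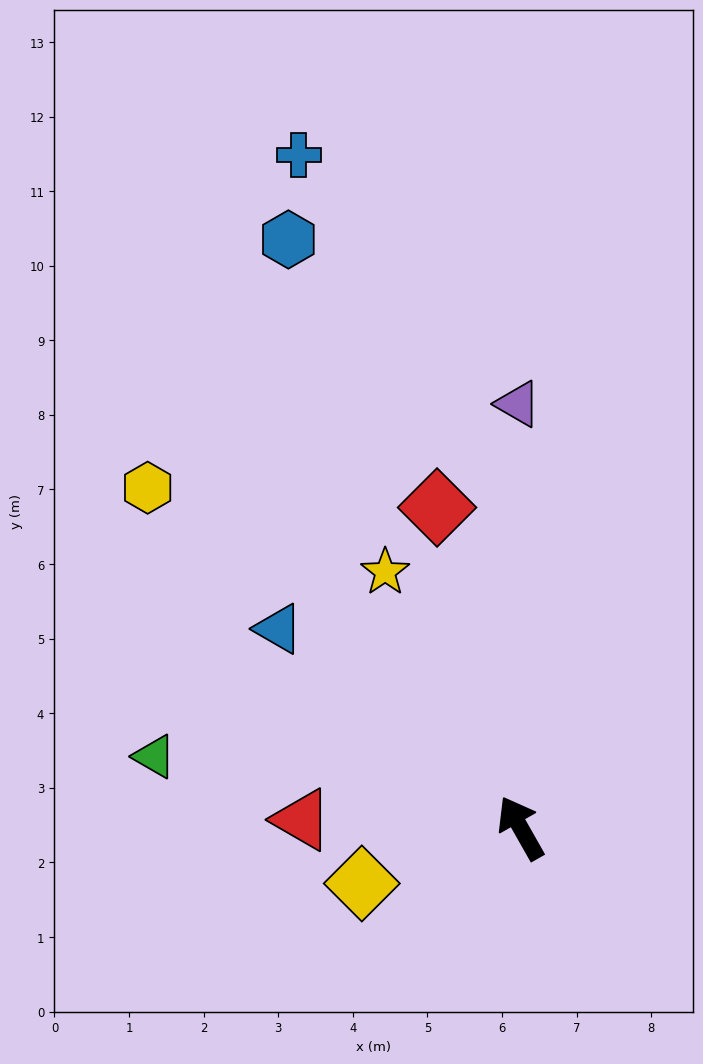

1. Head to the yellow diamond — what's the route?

turn left 80°, forward 2.3 m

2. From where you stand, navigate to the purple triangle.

turn right 29°, forward 5.7 m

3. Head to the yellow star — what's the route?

forward 3.9 m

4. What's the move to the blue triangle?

turn left 21°, forward 4.2 m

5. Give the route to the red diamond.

turn right 15°, forward 4.4 m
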